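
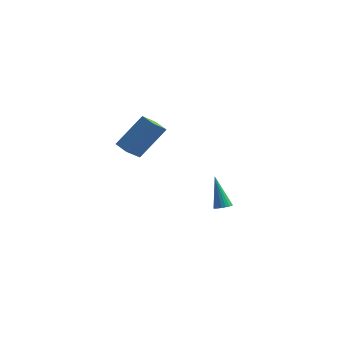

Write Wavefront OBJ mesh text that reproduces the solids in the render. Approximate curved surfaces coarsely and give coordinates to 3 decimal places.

v -0.636 3.629 -3.819
v -0.18 3.848 -3.701
v -1.384 4.211 -2.001
v -0.285 4.011 -3.797
v -0.45 4.108 -3.896
v -0.648 4.122 -3.982
v -0.844 4.051 -4.04
v -1.004 3.907 -4.059
v -1.1 3.714 -4.037
v -1.116 3.507 -3.977
v -1.049 3.321 -3.89
v -0.911 3.188 -3.791
v -0.725 3.131 -3.696
v -0.524 3.161 -3.622
v -0.342 3.271 -3.583
v -0.211 3.443 -3.584
v -0.153 3.647 -3.626
v -3.823 -0.948 2.055
v -4.107 -1.877 2.857
v -2.894 0.186 3.696
v -3.179 -0.743 4.498
v -3.041 -1.337 1.882
v -3.326 -2.266 2.684
v -2.113 -0.203 3.523
v -2.397 -1.132 4.325
f 2 1 4
f 2 4 3
f 4 1 5
f 4 5 3
f 5 1 6
f 5 6 3
f 6 1 7
f 6 7 3
f 7 1 8
f 7 8 3
f 8 1 9
f 8 9 3
f 9 1 10
f 9 10 3
f 10 1 11
f 10 11 3
f 11 1 12
f 11 12 3
f 12 1 13
f 12 13 3
f 13 1 14
f 13 14 3
f 14 1 15
f 14 15 3
f 15 1 16
f 15 16 3
f 16 1 17
f 16 17 3
f 17 1 2
f 17 2 3
f 19 21 18
f 22 19 18
f 18 21 20
f 20 22 18
f 19 25 21
f 23 19 22
f 23 25 19
f 21 25 20
f 24 22 20
f 20 25 24
f 24 23 22
f 25 23 24



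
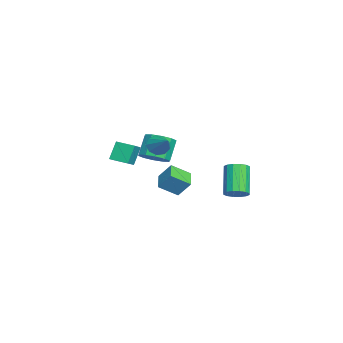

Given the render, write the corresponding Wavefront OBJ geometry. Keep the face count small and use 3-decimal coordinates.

v 0.338 -0.973 2.155
v 0.782 -1.02 1.59
v 1.462 -0.347 2.985
v 0.547 -0.588 1.583
v 0.214 -0.335 1.844
v -0.061 -0.381 2.25
v -0.149 -0.704 2.612
v -0.009 -1.152 2.76
v 0.294 -1.516 2.625
v 0.617 -1.626 2.27
v 0.81 -1.43 1.861
v -2.105 -1.405 0.098
v -1.435 -1.834 0.634
v -2.264 -1.524 1.919
v -2.935 -1.095 1.382
v -1.293 -1.26 0.587
v -2.122 -0.95 1.872
v -1.461 -0.741 0.353
v -2.29 -0.431 1.638
v -1.875 -0.476 0.022
v -2.704 -0.166 1.306
v -2.378 -0.566 -0.281
v -3.207 -0.256 1.004
v -2.776 -0.976 -0.439
v -3.605 -0.666 0.846
v -2.918 -1.55 -0.392
v -3.747 -1.24 0.893
v -2.75 -2.069 -0.158
v -3.579 -1.759 1.127
v -2.336 -2.334 0.174
v -3.165 -2.024 1.458
v -1.833 -2.244 0.476
v -2.662 -1.934 1.761
v 3.24 -0.718 1.036
v 3.479 -0.02 1.982
v 2.97 0.337 0.325
v 3.209 1.035 1.272
v 4.351 -0.655 0.708
v 4.59 0.043 1.655
v 4.081 0.4 -0.002
v 4.32 1.098 0.944
v -0.473 3.378 -1.888
v 0.082 3.576 -1.408
v -1.252 3.54 0.148
v -1.807 3.342 -0.332
v -0.072 3.916 -1.532
v -1.406 3.881 0.024
v -0.333 4.112 -1.751
v -1.667 4.077 -0.195
v -0.632 4.111 -2.007
v -1.966 4.076 -0.451
v -0.888 3.914 -2.231
v -2.222 3.879 -0.676
v -1.033 3.573 -2.364
v -2.367 3.537 -0.808
v -1.028 3.18 -2.368
v -2.362 3.144 -0.812
v -0.874 2.839 -2.244
v -2.208 2.804 -0.688
v -0.613 2.643 -2.025
v -1.947 2.608 -0.469
v -0.314 2.644 -1.769
v -1.648 2.609 -0.213
v -0.058 2.841 -1.544
v -1.392 2.806 0.011
v 0.087 3.183 -1.412
v -1.247 3.147 0.144
v -4.245 -3.865 -1.066
v -4.804 -3.509 0.121
v -3.836 -2.736 -1.213
v -4.395 -2.379 -0.025
v -3.365 -4.121 -0.575
v -3.924 -3.764 0.613
v -2.956 -2.991 -0.721
v -3.515 -2.635 0.466
f 2 1 4
f 2 4 3
f 4 1 5
f 4 5 3
f 5 1 6
f 5 6 3
f 6 1 7
f 6 7 3
f 7 1 8
f 7 8 3
f 8 1 9
f 8 9 3
f 9 1 10
f 9 10 3
f 10 1 11
f 10 11 3
f 11 1 2
f 11 2 3
f 13 12 16
f 13 16 14
f 14 16 17
f 14 17 15
f 16 12 18
f 16 18 17
f 17 18 19
f 17 19 15
f 18 12 20
f 18 20 19
f 19 20 21
f 19 21 15
f 20 12 22
f 20 22 21
f 21 22 23
f 21 23 15
f 22 12 24
f 22 24 23
f 23 24 25
f 23 25 15
f 24 12 26
f 24 26 25
f 25 26 27
f 25 27 15
f 26 12 28
f 26 28 27
f 27 28 29
f 27 29 15
f 28 12 30
f 28 30 29
f 29 30 31
f 29 31 15
f 30 12 32
f 30 32 31
f 31 32 33
f 31 33 15
f 32 12 13
f 32 13 33
f 33 13 14
f 33 14 15
f 35 37 34
f 38 35 34
f 34 37 36
f 36 38 34
f 35 41 37
f 39 35 38
f 39 41 35
f 37 41 36
f 40 38 36
f 36 41 40
f 40 39 38
f 41 39 40
f 43 42 46
f 43 46 44
f 44 46 47
f 44 47 45
f 46 42 48
f 46 48 47
f 47 48 49
f 47 49 45
f 48 42 50
f 48 50 49
f 49 50 51
f 49 51 45
f 50 42 52
f 50 52 51
f 51 52 53
f 51 53 45
f 52 42 54
f 52 54 53
f 53 54 55
f 53 55 45
f 54 42 56
f 54 56 55
f 55 56 57
f 55 57 45
f 56 42 58
f 56 58 57
f 57 58 59
f 57 59 45
f 58 42 60
f 58 60 59
f 59 60 61
f 59 61 45
f 60 42 62
f 60 62 61
f 61 62 63
f 61 63 45
f 62 42 64
f 62 64 63
f 63 64 65
f 63 65 45
f 64 42 66
f 64 66 65
f 65 66 67
f 65 67 45
f 66 42 43
f 66 43 67
f 67 43 44
f 67 44 45
f 69 71 68
f 72 69 68
f 68 71 70
f 70 72 68
f 69 75 71
f 73 69 72
f 73 75 69
f 71 75 70
f 74 72 70
f 70 75 74
f 74 73 72
f 75 73 74



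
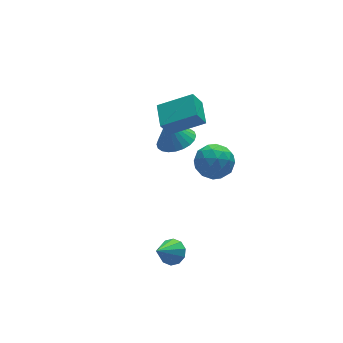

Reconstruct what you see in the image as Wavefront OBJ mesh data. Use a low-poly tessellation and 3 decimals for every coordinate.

v 1.068 1.381 1.002
v 0.539 1.362 1.955
v 1.517 2.71 1.278
v 0.988 2.692 2.231
v 2.692 0.648 1.889
v 2.163 0.63 2.842
v 3.141 1.978 2.165
v 2.612 1.959 3.118
v 1.89 2.349 -0.812
v 2.671 3.05 -0.824
v 1.55 2.751 0.592
v 2.359 3.276 -0.964
v 1.976 3.361 -1.081
v 1.579 3.291 -1.157
v 1.23 3.079 -1.18
v 0.981 2.755 -1.148
v 0.871 2.369 -1.064
v 0.915 1.981 -0.943
v 1.108 1.648 -0.801
v 1.42 1.422 -0.661
v 1.803 1.338 -0.544
v 2.2 1.407 -0.468
v 2.549 1.62 -0.445
v 2.798 1.943 -0.477
v 2.909 2.329 -0.56
v 2.864 2.718 -0.682
v 0.666 -2.559 3.429
v 1.473 -2.751 4.039
v 0.607 -4.169 3.001
v 1.414 -4.361 3.611
v 0.505 -4.108 4.025
v 0.541 -3.112 4.289
v 1.539 -3.808 2.751
v 1.575 -2.812 3.015
v 2.013 -3.522 3.62
v 1.374 -3.708 4.407
v 0.706 -3.212 2.633
v 0.067 -3.398 3.42
v 1.075 -2.513 3.771
v 1.005 -4.407 3.269
v 0.471 -4.258 3.511
v 0.946 -4.37 3.87
v 0.527 -2.726 3.918
v 1.002 -2.839 4.277
v 0.433 -3.636 4.268
v 1.078 -4.081 2.763
v 1.553 -4.194 3.122
v 1.134 -2.55 3.17
v 1.609 -2.662 3.529
v 1.647 -3.284 2.772
v 1.867 -3.08 3.884
v 1.832 -4.026 3.633
v 1.905 -3.701 3.127
v 1.926 -3.116 3.282
v 1.491 -3.189 4.347
v 1.456 -4.135 4.095
v 0.922 -3.986 4.338
v 0.943 -3.401 4.493
v 1.808 -3.642 4.101
v 0.624 -2.785 2.945
v 0.589 -3.731 2.693
v 1.137 -3.519 2.547
v 1.158 -2.934 2.702
v 0.248 -2.894 3.407
v 0.213 -3.84 3.156
v 0.154 -3.804 3.758
v 0.175 -3.219 3.913
v 0.272 -3.278 2.939
v -1.094 -3.308 -3.172
v -0.79 -2.819 -2.707
v -2.186 -3.812 -1.928
v -1.134 -2.612 -2.925
v -1.463 -2.671 -3.238
v -1.651 -2.973 -3.525
v -1.626 -3.403 -3.677
v -1.398 -3.798 -3.637
v -1.054 -4.005 -3.418
v -0.725 -3.946 -3.106
v -0.537 -3.644 -2.818
v -0.562 -3.214 -2.666
f 2 4 1
f 5 2 1
f 1 4 3
f 3 5 1
f 2 8 4
f 6 2 5
f 6 8 2
f 4 8 3
f 7 5 3
f 3 8 7
f 7 6 5
f 8 6 7
f 10 9 12
f 10 12 11
f 12 9 13
f 12 13 11
f 13 9 14
f 13 14 11
f 14 9 15
f 14 15 11
f 15 9 16
f 15 16 11
f 16 9 17
f 16 17 11
f 17 9 18
f 17 18 11
f 18 9 19
f 18 19 11
f 19 9 20
f 19 20 11
f 20 9 21
f 20 21 11
f 21 9 22
f 21 22 11
f 22 9 23
f 22 23 11
f 23 9 24
f 23 24 11
f 24 9 25
f 24 25 11
f 25 9 26
f 25 26 11
f 26 9 10
f 26 10 11
f 27 64 43
f 64 38 67
f 43 67 32
f 64 67 43
f 27 43 39
f 43 32 44
f 39 44 28
f 43 44 39
f 27 39 48
f 39 28 49
f 48 49 34
f 39 49 48
f 27 48 60
f 48 34 63
f 60 63 37
f 48 63 60
f 27 60 64
f 60 37 68
f 64 68 38
f 60 68 64
f 28 44 55
f 44 32 58
f 55 58 36
f 44 58 55
f 32 67 45
f 67 38 66
f 45 66 31
f 67 66 45
f 38 68 65
f 68 37 61
f 65 61 29
f 68 61 65
f 37 63 62
f 63 34 50
f 62 50 33
f 63 50 62
f 34 49 54
f 49 28 51
f 54 51 35
f 49 51 54
f 30 56 42
f 56 36 57
f 42 57 31
f 56 57 42
f 30 42 40
f 42 31 41
f 40 41 29
f 42 41 40
f 30 40 47
f 40 29 46
f 47 46 33
f 40 46 47
f 30 47 52
f 47 33 53
f 52 53 35
f 47 53 52
f 30 52 56
f 52 35 59
f 56 59 36
f 52 59 56
f 31 57 45
f 57 36 58
f 45 58 32
f 57 58 45
f 29 41 65
f 41 31 66
f 65 66 38
f 41 66 65
f 33 46 62
f 46 29 61
f 62 61 37
f 46 61 62
f 35 53 54
f 53 33 50
f 54 50 34
f 53 50 54
f 36 59 55
f 59 35 51
f 55 51 28
f 59 51 55
f 70 69 72
f 70 72 71
f 72 69 73
f 72 73 71
f 73 69 74
f 73 74 71
f 74 69 75
f 74 75 71
f 75 69 76
f 75 76 71
f 76 69 77
f 76 77 71
f 77 69 78
f 77 78 71
f 78 69 79
f 78 79 71
f 79 69 80
f 79 80 71
f 80 69 70
f 80 70 71



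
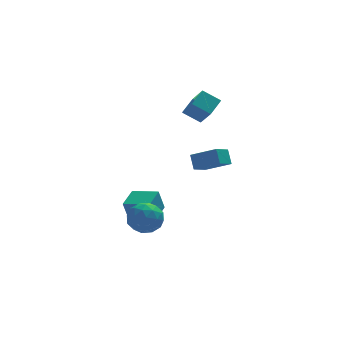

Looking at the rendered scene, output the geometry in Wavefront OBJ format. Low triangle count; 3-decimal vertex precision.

v -3.324 -1.3 -2.631
v -2.819 -2.138 -2.344
v -4.261 -1.402 -1.276
v -3.756 -2.24 -0.989
v -3.287 -1.334 -0.981
v -2.708 -1.271 -1.818
v -4.372 -2.269 -1.802
v -3.793 -2.206 -2.639
v -3.466 -2.737 -1.832
v -2.796 -2.159 -1.324
v -4.284 -1.381 -2.296
v -3.614 -0.803 -1.788
v -2.989 -1.71 -2.606
v -4.091 -1.83 -1.014
v -3.816 -1.297 -1.009
v -3.518 -1.79 -0.84
v -2.924 -1.2 -2.297
v -2.627 -1.693 -2.129
v -2.903 -1.22 -1.328
v -4.453 -1.847 -1.491
v -4.156 -2.34 -1.323
v -3.562 -1.75 -2.78
v -3.264 -2.243 -2.611
v -4.177 -2.32 -2.292
v -3.072 -2.555 -2.136
v -3.623 -2.615 -1.34
v -3.985 -2.632 -1.818
v -3.645 -2.595 -2.31
v -2.679 -2.215 -1.838
v -3.23 -2.275 -1.042
v -2.954 -1.742 -1.037
v -2.614 -1.705 -1.529
v -3.059 -2.567 -1.537
v -3.85 -1.265 -2.578
v -4.401 -1.325 -1.782
v -4.466 -1.835 -2.091
v -4.126 -1.798 -2.583
v -3.457 -0.925 -2.28
v -4.008 -0.985 -1.484
v -3.435 -0.945 -1.31
v -3.095 -0.908 -1.802
v -4.021 -0.973 -2.083
v -0.117 -3.578 2.625
v -0.195 -3.038 3.378
v -1.264 -2.779 1.933
v -1.342 -2.239 2.686
v 0.602 -2.901 2.214
v 0.524 -2.361 2.967
v -0.545 -2.102 1.522
v -0.623 -1.562 2.275
v -2.655 0.462 -3.242
v -2.992 0.309 -1.976
v -3.915 1.258 -3.482
v -4.253 1.105 -2.215
v -1.987 1.615 -2.925
v -2.325 1.462 -1.658
v -3.248 2.411 -3.164
v -3.585 2.258 -1.898
v 0.332 3.811 2.156
v 0.682 2.858 3.163
v -0.601 4.158 2.809
v -0.251 3.204 3.816
v 1.051 4.676 2.724
v 1.401 3.722 3.731
v 0.118 5.022 3.377
v 0.468 4.069 4.384
f 1 38 17
f 38 12 41
f 17 41 6
f 38 41 17
f 1 17 13
f 17 6 18
f 13 18 2
f 17 18 13
f 1 13 22
f 13 2 23
f 22 23 8
f 13 23 22
f 1 22 34
f 22 8 37
f 34 37 11
f 22 37 34
f 1 34 38
f 34 11 42
f 38 42 12
f 34 42 38
f 2 18 29
f 18 6 32
f 29 32 10
f 18 32 29
f 6 41 19
f 41 12 40
f 19 40 5
f 41 40 19
f 12 42 39
f 42 11 35
f 39 35 3
f 42 35 39
f 11 37 36
f 37 8 24
f 36 24 7
f 37 24 36
f 8 23 28
f 23 2 25
f 28 25 9
f 23 25 28
f 4 30 16
f 30 10 31
f 16 31 5
f 30 31 16
f 4 16 14
f 16 5 15
f 14 15 3
f 16 15 14
f 4 14 21
f 14 3 20
f 21 20 7
f 14 20 21
f 4 21 26
f 21 7 27
f 26 27 9
f 21 27 26
f 4 26 30
f 26 9 33
f 30 33 10
f 26 33 30
f 5 31 19
f 31 10 32
f 19 32 6
f 31 32 19
f 3 15 39
f 15 5 40
f 39 40 12
f 15 40 39
f 7 20 36
f 20 3 35
f 36 35 11
f 20 35 36
f 9 27 28
f 27 7 24
f 28 24 8
f 27 24 28
f 10 33 29
f 33 9 25
f 29 25 2
f 33 25 29
f 44 46 43
f 47 44 43
f 43 46 45
f 45 47 43
f 44 50 46
f 48 44 47
f 48 50 44
f 46 50 45
f 49 47 45
f 45 50 49
f 49 48 47
f 50 48 49
f 52 54 51
f 55 52 51
f 51 54 53
f 53 55 51
f 52 58 54
f 56 52 55
f 56 58 52
f 54 58 53
f 57 55 53
f 53 58 57
f 57 56 55
f 58 56 57
f 60 62 59
f 63 60 59
f 59 62 61
f 61 63 59
f 60 66 62
f 64 60 63
f 64 66 60
f 62 66 61
f 65 63 61
f 61 66 65
f 65 64 63
f 66 64 65



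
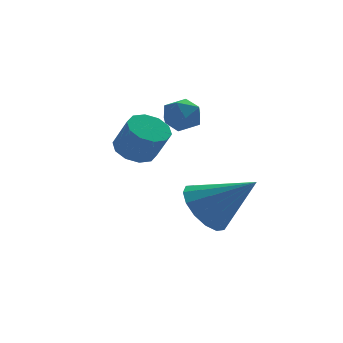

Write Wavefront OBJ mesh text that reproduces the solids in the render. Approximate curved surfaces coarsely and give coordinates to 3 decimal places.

v 1.748 1.569 -4.122
v 2.212 1.041 -4.968
v 3.152 0.651 -2.778
v 2.496 1.533 -4.928
v 2.579 2.035 -4.672
v 2.439 2.412 -4.269
v 2.114 2.563 -3.826
v 1.691 2.448 -3.463
v 1.283 2.097 -3.277
v 1 1.604 -3.317
v 0.917 1.102 -3.572
v 1.057 0.726 -3.976
v 1.382 0.574 -4.418
v 1.805 0.69 -4.781
v -0.69 1.397 -1.04
v 0.024 1.608 -1.13
v 0.324 1.055 -0.05
v -0.39 0.843 0.04
v -0.196 1.943 -0.897
v 0.103 1.39 0.183
v -0.605 2.069 -0.719
v -0.306 1.516 0.361
v -1.046 1.938 -0.663
v -0.747 1.385 0.417
v -1.352 1.601 -0.752
v -1.052 1.047 0.328
v -1.404 1.185 -0.95
v -1.104 0.632 0.13
v -1.183 0.85 -1.183
v -0.884 0.297 -0.103
v -0.774 0.724 -1.361
v -0.475 0.171 -0.281
v -0.333 0.855 -1.417
v -0.034 0.302 -0.337
v -0.028 1.193 -1.328
v 0.272 0.639 -0.248
v 1.601 3.647 -0.53
v 2.154 3.136 -0.459
v 0.766 2.764 -0.381
v 1.319 2.253 -0.31
v 1.211 2.771 0.231
v 1.727 3.317 0.139
v 1.193 2.583 -0.979
v 1.709 3.129 -1.071
v 1.902 2.478 -0.737
v 1.913 2.594 0.011
v 1.007 3.306 -0.851
v 1.018 3.422 -0.103
f 2 1 4
f 2 4 3
f 4 1 5
f 4 5 3
f 5 1 6
f 5 6 3
f 6 1 7
f 6 7 3
f 7 1 8
f 7 8 3
f 8 1 9
f 8 9 3
f 9 1 10
f 9 10 3
f 10 1 11
f 10 11 3
f 11 1 12
f 11 12 3
f 12 1 13
f 12 13 3
f 13 1 14
f 13 14 3
f 14 1 2
f 14 2 3
f 16 15 19
f 16 19 17
f 17 19 20
f 17 20 18
f 19 15 21
f 19 21 20
f 20 21 22
f 20 22 18
f 21 15 23
f 21 23 22
f 22 23 24
f 22 24 18
f 23 15 25
f 23 25 24
f 24 25 26
f 24 26 18
f 25 15 27
f 25 27 26
f 26 27 28
f 26 28 18
f 27 15 29
f 27 29 28
f 28 29 30
f 28 30 18
f 29 15 31
f 29 31 30
f 30 31 32
f 30 32 18
f 31 15 33
f 31 33 32
f 32 33 34
f 32 34 18
f 33 15 35
f 33 35 34
f 34 35 36
f 34 36 18
f 35 15 16
f 35 16 36
f 36 16 17
f 36 17 18
f 37 48 42
f 37 42 38
f 37 38 44
f 37 44 47
f 37 47 48
f 38 42 46
f 42 48 41
f 48 47 39
f 47 44 43
f 44 38 45
f 40 46 41
f 40 41 39
f 40 39 43
f 40 43 45
f 40 45 46
f 41 46 42
f 39 41 48
f 43 39 47
f 45 43 44
f 46 45 38



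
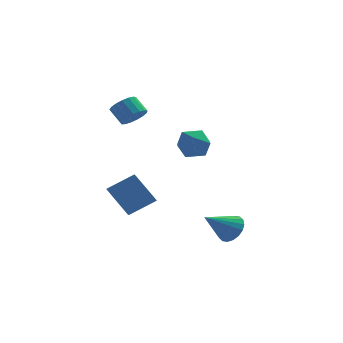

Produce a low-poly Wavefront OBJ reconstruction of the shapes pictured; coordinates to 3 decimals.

v 1.834 1.549 2.859
v 2.255 0.895 2.232
v 0.605 1.745 1.828
v 1.026 1.091 1.201
v 0.651 0.778 2.072
v 1.41 0.656 2.71
v 1.45 1.984 1.35
v 2.209 1.862 1.988
v 2.017 1.163 1.3
v 1.524 0.418 1.746
v 1.336 2.222 2.314
v 0.843 1.477 2.76
v 3.321 -0.346 -3.099
v 3.741 -0.03 -2.393
v 2.019 -1.114 -1.981
v 3.493 0.259 -2.483
v 3.21 0.428 -2.696
v 2.95 0.444 -2.988
v 2.763 0.304 -3.302
v 2.687 0.034 -3.576
v 2.736 -0.31 -3.755
v 2.901 -0.662 -3.805
v 3.149 -0.951 -3.714
v 3.431 -1.12 -3.502
v 3.692 -1.136 -3.21
v 3.879 -0.996 -2.896
v 3.955 -0.726 -2.622
v 3.906 -0.382 -2.442
v -1.601 2.884 3.22
v -1.284 2.443 3.794
v -1.883 2.975 4.534
v -2.199 3.416 3.96
v -1.051 2.74 3.769
v -1.65 3.272 4.508
v -0.944 3.07 3.618
v -1.543 3.602 4.358
v -0.987 3.357 3.376
v -1.586 3.889 4.116
v -1.171 3.536 3.099
v -1.77 4.068 3.838
v -1.454 3.565 2.849
v -2.052 4.098 3.588
v -1.77 3.439 2.684
v -2.368 3.971 3.424
v -2.047 3.185 2.642
v -2.645 3.717 3.382
v -2.222 2.863 2.733
v -2.821 3.395 3.472
v -2.255 2.545 2.935
v -2.853 3.077 3.674
v -2.138 2.305 3.203
v -2.736 2.837 3.942
v -1.898 2.197 3.474
v -2.496 2.729 4.214
v -1.589 2.247 3.688
v -2.188 2.779 4.427
v -1.708 -1.189 -1.792
v -2.783 -0.495 -0.388
v -1.709 -0.239 -2.263
v -2.784 0.455 -0.858
v -0.356 -0.775 -0.962
v -1.431 -0.081 0.443
v -0.357 0.175 -1.432
v -1.432 0.869 -0.028
f 1 12 6
f 1 6 2
f 1 2 8
f 1 8 11
f 1 11 12
f 2 6 10
f 6 12 5
f 12 11 3
f 11 8 7
f 8 2 9
f 4 10 5
f 4 5 3
f 4 3 7
f 4 7 9
f 4 9 10
f 5 10 6
f 3 5 12
f 7 3 11
f 9 7 8
f 10 9 2
f 14 13 16
f 14 16 15
f 16 13 17
f 16 17 15
f 17 13 18
f 17 18 15
f 18 13 19
f 18 19 15
f 19 13 20
f 19 20 15
f 20 13 21
f 20 21 15
f 21 13 22
f 21 22 15
f 22 13 23
f 22 23 15
f 23 13 24
f 23 24 15
f 24 13 25
f 24 25 15
f 25 13 26
f 25 26 15
f 26 13 27
f 26 27 15
f 27 13 28
f 27 28 15
f 28 13 14
f 28 14 15
f 30 29 33
f 30 33 31
f 31 33 34
f 31 34 32
f 33 29 35
f 33 35 34
f 34 35 36
f 34 36 32
f 35 29 37
f 35 37 36
f 36 37 38
f 36 38 32
f 37 29 39
f 37 39 38
f 38 39 40
f 38 40 32
f 39 29 41
f 39 41 40
f 40 41 42
f 40 42 32
f 41 29 43
f 41 43 42
f 42 43 44
f 42 44 32
f 43 29 45
f 43 45 44
f 44 45 46
f 44 46 32
f 45 29 47
f 45 47 46
f 46 47 48
f 46 48 32
f 47 29 49
f 47 49 48
f 48 49 50
f 48 50 32
f 49 29 51
f 49 51 50
f 50 51 52
f 50 52 32
f 51 29 53
f 51 53 52
f 52 53 54
f 52 54 32
f 53 29 55
f 53 55 54
f 54 55 56
f 54 56 32
f 55 29 30
f 55 30 56
f 56 30 31
f 56 31 32
f 58 60 57
f 61 58 57
f 57 60 59
f 59 61 57
f 58 64 60
f 62 58 61
f 62 64 58
f 60 64 59
f 63 61 59
f 59 64 63
f 63 62 61
f 64 62 63



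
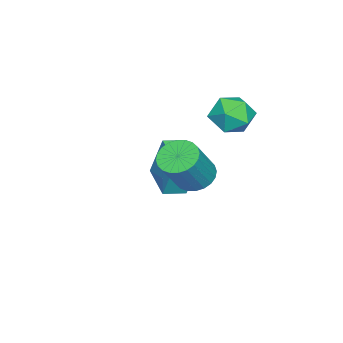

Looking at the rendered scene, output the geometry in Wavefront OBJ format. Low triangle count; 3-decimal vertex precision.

v -0.809 0.29 -0.841
v 0.077 -0.187 -0.503
v -1.637 -0.253 0.563
v -0.751 -0.73 0.901
v -0.807 0.33 0.877
v -0.295 0.666 0.009
v -1.265 -1.106 0.051
v -0.753 -0.77 -0.817
v -0.204 -1.05 0.048
v 0.079 -0.163 0.559
v -1.639 -0.277 -0.499
v -1.356 0.61 0.012
v -1.63 -3.157 -4.539
v -1.613 -2.568 -2.544
v -0.379 -2.015 -4.887
v -0.362 -1.425 -2.893
v -0.898 -3.895 -4.327
v -0.881 -3.305 -2.333
v 0.353 -2.752 -4.676
v 0.37 -2.163 -2.681
v 3.157 -0.105 -1.12
v 3.876 -0.099 -1.608
v 4.963 -0.349 -0.009
v 4.243 -0.355 0.48
v 3.844 0.23 -1.534
v 4.931 -0.019 0.065
v 3.707 0.509 -1.398
v 4.794 0.259 0.202
v 3.485 0.694 -1.218
v 4.572 0.444 0.381
v 3.214 0.758 -1.024
v 4.301 0.508 0.575
v 2.934 0.69 -0.845
v 4.021 0.44 0.755
v 2.688 0.501 -0.707
v 3.775 0.251 0.893
v 2.513 0.22 -0.632
v 3.6 -0.03 0.967
v 2.437 -0.111 -0.631
v 3.524 -0.361 0.968
v 2.469 -0.441 -0.705
v 3.556 -0.69 0.894
v 2.606 -0.719 -0.842
v 3.693 -0.969 0.758
v 2.828 -0.904 -1.021
v 3.915 -1.154 0.578
v 3.099 -0.968 -1.215
v 4.186 -1.218 0.384
v 3.379 -0.9 -1.395
v 4.466 -1.15 0.205
v 3.625 -0.711 -1.533
v 4.712 -0.961 0.067
v 3.8 -0.43 -1.607
v 4.887 -0.68 -0.008
f 1 12 6
f 1 6 2
f 1 2 8
f 1 8 11
f 1 11 12
f 2 6 10
f 6 12 5
f 12 11 3
f 11 8 7
f 8 2 9
f 4 10 5
f 4 5 3
f 4 3 7
f 4 7 9
f 4 9 10
f 5 10 6
f 3 5 12
f 7 3 11
f 9 7 8
f 10 9 2
f 14 16 13
f 17 14 13
f 13 16 15
f 15 17 13
f 14 20 16
f 18 14 17
f 18 20 14
f 16 20 15
f 19 17 15
f 15 20 19
f 19 18 17
f 20 18 19
f 22 21 25
f 22 25 23
f 23 25 26
f 23 26 24
f 25 21 27
f 25 27 26
f 26 27 28
f 26 28 24
f 27 21 29
f 27 29 28
f 28 29 30
f 28 30 24
f 29 21 31
f 29 31 30
f 30 31 32
f 30 32 24
f 31 21 33
f 31 33 32
f 32 33 34
f 32 34 24
f 33 21 35
f 33 35 34
f 34 35 36
f 34 36 24
f 35 21 37
f 35 37 36
f 36 37 38
f 36 38 24
f 37 21 39
f 37 39 38
f 38 39 40
f 38 40 24
f 39 21 41
f 39 41 40
f 40 41 42
f 40 42 24
f 41 21 43
f 41 43 42
f 42 43 44
f 42 44 24
f 43 21 45
f 43 45 44
f 44 45 46
f 44 46 24
f 45 21 47
f 45 47 46
f 46 47 48
f 46 48 24
f 47 21 49
f 47 49 48
f 48 49 50
f 48 50 24
f 49 21 51
f 49 51 50
f 50 51 52
f 50 52 24
f 51 21 53
f 51 53 52
f 52 53 54
f 52 54 24
f 53 21 22
f 53 22 54
f 54 22 23
f 54 23 24



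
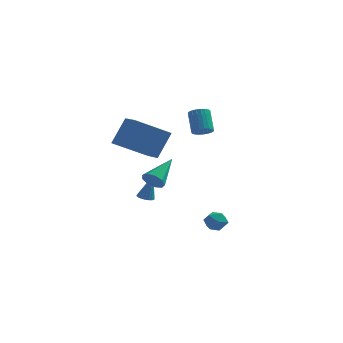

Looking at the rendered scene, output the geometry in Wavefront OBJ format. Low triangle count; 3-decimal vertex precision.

v -1.814 3.682 -3.186
v -1.395 3.422 -3.267
v -1.406 3.838 -1.574
v -1.331 3.632 -3.304
v -1.363 3.852 -3.317
v -1.484 4.038 -3.304
v -1.671 4.154 -3.268
v -1.886 4.176 -3.216
v -2.087 4.1 -3.157
v -2.234 3.941 -3.105
v -2.298 3.731 -3.068
v -2.266 3.511 -3.055
v -2.144 3.325 -3.068
v -1.958 3.21 -3.104
v -1.743 3.188 -3.156
v -1.542 3.264 -3.214
v 1.731 0.797 2.878
v 2.295 0.857 3
v 1.972 1.664 4.085
v 1.409 1.603 3.962
v 2.256 1.042 2.851
v 1.933 1.849 3.936
v 2.126 1.185 2.706
v 1.804 1.992 3.791
v 1.928 1.261 2.591
v 1.606 2.068 3.676
v 1.696 1.256 2.525
v 1.374 2.063 3.61
v 1.47 1.172 2.521
v 1.148 1.979 3.606
v 1.289 1.023 2.578
v 0.967 1.83 3.663
v 1.185 0.835 2.687
v 0.862 1.642 3.772
v 1.175 0.64 2.829
v 0.852 1.447 3.913
v 1.261 0.472 2.979
v 0.939 1.279 4.064
v 1.429 0.361 3.112
v 1.106 1.168 4.197
v 1.649 0.324 3.204
v 1.326 1.131 4.289
v 1.883 0.37 3.24
v 1.56 1.177 4.325
v 2.091 0.489 3.213
v 1.768 1.296 4.298
v 2.237 0.661 3.128
v 1.914 1.468 4.213
v 2.304 0.571 -2.705
v 2.926 0.677 -3.019
v 2.154 -0.377 -3.321
v 2.776 -0.271 -3.635
v 2.751 -0.448 -2.953
v 2.844 0.138 -2.573
v 2.236 0.162 -3.767
v 2.329 0.748 -3.387
v 2.884 0.424 -3.676
v 3.202 0.047 -3.172
v 1.878 0.253 -3.168
v 2.196 -0.124 -2.664
v -0.065 -3.293 0.859
v 0.541 -3.439 0.672
v 0.605 -1.747 1.821
v 0.35 -3.171 0.374
v -0.035 -2.96 0.302
v -0.434 -2.905 0.492
v -0.66 -3.032 0.853
v -0.607 -3.281 1.217
v -0.3 -3.536 1.414
v 0.116 -3.677 1.351
v 0.449 -3.639 1.058
v 0.085 -2.901 2.279
v -1.6 -3.695 3.332
v -0.598 -1.833 1.991
v -2.283 -2.627 3.045
v 0.643 -2.153 3.735
v -1.042 -2.947 4.789
v -0.04 -1.085 3.448
v -1.725 -1.879 4.501
f 2 1 4
f 2 4 3
f 4 1 5
f 4 5 3
f 5 1 6
f 5 6 3
f 6 1 7
f 6 7 3
f 7 1 8
f 7 8 3
f 8 1 9
f 8 9 3
f 9 1 10
f 9 10 3
f 10 1 11
f 10 11 3
f 11 1 12
f 11 12 3
f 12 1 13
f 12 13 3
f 13 1 14
f 13 14 3
f 14 1 15
f 14 15 3
f 15 1 16
f 15 16 3
f 16 1 2
f 16 2 3
f 18 17 21
f 18 21 19
f 19 21 22
f 19 22 20
f 21 17 23
f 21 23 22
f 22 23 24
f 22 24 20
f 23 17 25
f 23 25 24
f 24 25 26
f 24 26 20
f 25 17 27
f 25 27 26
f 26 27 28
f 26 28 20
f 27 17 29
f 27 29 28
f 28 29 30
f 28 30 20
f 29 17 31
f 29 31 30
f 30 31 32
f 30 32 20
f 31 17 33
f 31 33 32
f 32 33 34
f 32 34 20
f 33 17 35
f 33 35 34
f 34 35 36
f 34 36 20
f 35 17 37
f 35 37 36
f 36 37 38
f 36 38 20
f 37 17 39
f 37 39 38
f 38 39 40
f 38 40 20
f 39 17 41
f 39 41 40
f 40 41 42
f 40 42 20
f 41 17 43
f 41 43 42
f 42 43 44
f 42 44 20
f 43 17 45
f 43 45 44
f 44 45 46
f 44 46 20
f 45 17 47
f 45 47 46
f 46 47 48
f 46 48 20
f 47 17 18
f 47 18 48
f 48 18 19
f 48 19 20
f 49 60 54
f 49 54 50
f 49 50 56
f 49 56 59
f 49 59 60
f 50 54 58
f 54 60 53
f 60 59 51
f 59 56 55
f 56 50 57
f 52 58 53
f 52 53 51
f 52 51 55
f 52 55 57
f 52 57 58
f 53 58 54
f 51 53 60
f 55 51 59
f 57 55 56
f 58 57 50
f 62 61 64
f 62 64 63
f 64 61 65
f 64 65 63
f 65 61 66
f 65 66 63
f 66 61 67
f 66 67 63
f 67 61 68
f 67 68 63
f 68 61 69
f 68 69 63
f 69 61 70
f 69 70 63
f 70 61 71
f 70 71 63
f 71 61 62
f 71 62 63
f 73 75 72
f 76 73 72
f 72 75 74
f 74 76 72
f 73 79 75
f 77 73 76
f 77 79 73
f 75 79 74
f 78 76 74
f 74 79 78
f 78 77 76
f 79 77 78



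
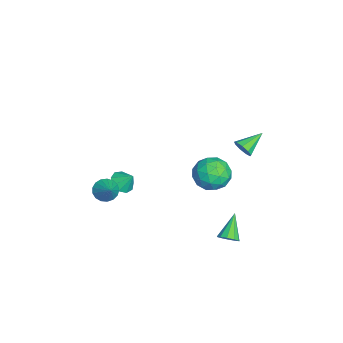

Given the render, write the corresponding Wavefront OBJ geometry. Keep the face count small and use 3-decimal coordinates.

v -3.468 -2.707 -4.02
v -2.762 -2.873 -4.166
v -3.172 -2.113 -3.26
v -2.902 -2.465 -4.43
v -3.307 -2.17 -4.503
v -3.787 -2.127 -4.35
v -4.119 -2.355 -4.042
v -4.145 -2.748 -3.725
v -3.856 -3.122 -3.545
v -3.384 -3.302 -3.588
v -2.953 -3.204 -3.833
v 1.161 2.871 -4.464
v 1.557 2.803 -4.018
v 0.019 3.209 -3.396
v 1.564 3.158 -4.124
v 1.417 3.404 -4.36
v 1.172 3.446 -4.635
v 0.923 3.268 -4.845
v 0.765 2.939 -4.909
v 0.759 2.583 -4.803
v 0.906 2.338 -4.568
v 1.151 2.296 -4.292
v 1.4 2.473 -4.082
v 1.206 3.49 2.795
v 1.537 3.465 3.283
v 0.414 4.47 3.385
v 1.687 3.739 3.029
v 1.612 3.898 2.665
v 1.347 3.865 2.362
v 1.016 3.658 2.262
v 0.773 3.372 2.412
v 0.733 3.141 2.741
v 0.914 3.074 3.095
v 1.231 3.202 3.309
v -0.959 -3.436 -2.483
v -0.525 -3.334 -3.035
v 0.039 -3.104 -1.637
v -0.668 -3.029 -2.987
v -0.878 -2.818 -2.822
v -1.106 -2.749 -2.58
v -1.3 -2.837 -2.316
v -1.417 -3.062 -2.09
v -1.428 -3.373 -1.954
v -1.332 -3.699 -1.939
v -1.151 -3.964 -2.048
v -0.926 -4.109 -2.258
v -0.708 -4.1 -2.518
v -0.548 -3.938 -2.771
v -0.482 -3.662 -2.958
v -1.9 2.591 -1.387
v -1.036 3.009 -0.863
v -1.104 1.011 -1.437
v -0.24 1.429 -0.913
v -1.193 1.312 -0.389
v -1.684 2.288 -0.358
v -0.456 1.732 -1.942
v -0.947 2.708 -1.911
v -0.143 2.478 -1.206
v -0.599 2.219 -0.247
v -1.541 1.801 -2.053
v -1.997 1.542 -1.094
v -1.537 2.939 -1.121
v -0.603 1.081 -1.179
v -1.162 1.012 -0.871
v -0.654 1.258 -0.563
v -1.919 2.515 -0.824
v -1.411 2.761 -0.516
v -1.503 1.763 -0.237
v -0.729 1.259 -1.784
v -0.221 1.505 -1.476
v -1.486 2.762 -1.737
v -0.978 3.008 -1.429
v -0.637 2.257 -2.063
v -0.505 2.873 -1.015
v -0.038 1.944 -1.044
v -0.164 2.122 -1.649
v -0.453 2.696 -1.631
v -0.773 2.72 -0.451
v -0.305 1.791 -0.48
v -0.865 1.722 -0.172
v -1.154 2.296 -0.154
v -0.248 2.408 -0.652
v -1.835 2.229 -1.82
v -1.367 1.3 -1.849
v -0.986 1.724 -2.146
v -1.275 2.298 -2.128
v -2.102 2.076 -1.256
v -1.635 1.147 -1.285
v -1.687 1.324 -0.669
v -1.976 1.898 -0.651
v -1.892 1.612 -1.648
f 2 1 4
f 2 4 3
f 4 1 5
f 4 5 3
f 5 1 6
f 5 6 3
f 6 1 7
f 6 7 3
f 7 1 8
f 7 8 3
f 8 1 9
f 8 9 3
f 9 1 10
f 9 10 3
f 10 1 11
f 10 11 3
f 11 1 2
f 11 2 3
f 13 12 15
f 13 15 14
f 15 12 16
f 15 16 14
f 16 12 17
f 16 17 14
f 17 12 18
f 17 18 14
f 18 12 19
f 18 19 14
f 19 12 20
f 19 20 14
f 20 12 21
f 20 21 14
f 21 12 22
f 21 22 14
f 22 12 23
f 22 23 14
f 23 12 13
f 23 13 14
f 25 24 27
f 25 27 26
f 27 24 28
f 27 28 26
f 28 24 29
f 28 29 26
f 29 24 30
f 29 30 26
f 30 24 31
f 30 31 26
f 31 24 32
f 31 32 26
f 32 24 33
f 32 33 26
f 33 24 34
f 33 34 26
f 34 24 25
f 34 25 26
f 36 35 38
f 36 38 37
f 38 35 39
f 38 39 37
f 39 35 40
f 39 40 37
f 40 35 41
f 40 41 37
f 41 35 42
f 41 42 37
f 42 35 43
f 42 43 37
f 43 35 44
f 43 44 37
f 44 35 45
f 44 45 37
f 45 35 46
f 45 46 37
f 46 35 47
f 46 47 37
f 47 35 48
f 47 48 37
f 48 35 49
f 48 49 37
f 49 35 36
f 49 36 37
f 50 87 66
f 87 61 90
f 66 90 55
f 87 90 66
f 50 66 62
f 66 55 67
f 62 67 51
f 66 67 62
f 50 62 71
f 62 51 72
f 71 72 57
f 62 72 71
f 50 71 83
f 71 57 86
f 83 86 60
f 71 86 83
f 50 83 87
f 83 60 91
f 87 91 61
f 83 91 87
f 51 67 78
f 67 55 81
f 78 81 59
f 67 81 78
f 55 90 68
f 90 61 89
f 68 89 54
f 90 89 68
f 61 91 88
f 91 60 84
f 88 84 52
f 91 84 88
f 60 86 85
f 86 57 73
f 85 73 56
f 86 73 85
f 57 72 77
f 72 51 74
f 77 74 58
f 72 74 77
f 53 79 65
f 79 59 80
f 65 80 54
f 79 80 65
f 53 65 63
f 65 54 64
f 63 64 52
f 65 64 63
f 53 63 70
f 63 52 69
f 70 69 56
f 63 69 70
f 53 70 75
f 70 56 76
f 75 76 58
f 70 76 75
f 53 75 79
f 75 58 82
f 79 82 59
f 75 82 79
f 54 80 68
f 80 59 81
f 68 81 55
f 80 81 68
f 52 64 88
f 64 54 89
f 88 89 61
f 64 89 88
f 56 69 85
f 69 52 84
f 85 84 60
f 69 84 85
f 58 76 77
f 76 56 73
f 77 73 57
f 76 73 77
f 59 82 78
f 82 58 74
f 78 74 51
f 82 74 78



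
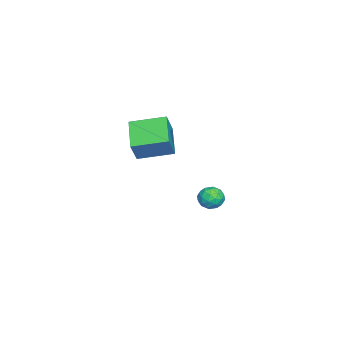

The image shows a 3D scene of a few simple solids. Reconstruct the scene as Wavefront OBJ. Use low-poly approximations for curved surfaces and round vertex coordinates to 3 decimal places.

v 1.378 -4.392 2.657
v -0.139 -4.891 3.509
v 1.021 -2.631 3.052
v -0.496 -3.13 3.904
v 2.056 -4.51 3.796
v 0.539 -5.009 4.648
v 1.699 -2.749 4.191
v 0.182 -3.248 5.043
v -3.576 -1.211 -2.412
v -3.106 -1.618 -2.825
v -4.014 -2.222 -1.915
v -3.544 -2.629 -2.328
v -3.28 -2.197 -1.779
v -3.009 -1.573 -2.086
v -4.111 -2.267 -2.654
v -3.84 -1.643 -2.961
v -3.437 -2.271 -2.975
v -2.923 -2.228 -2.434
v -4.197 -1.612 -2.306
v -3.683 -1.569 -1.765
v -3.303 -1.326 -2.662
v -3.817 -2.514 -2.078
v -3.662 -2.26 -1.755
v -3.386 -2.499 -1.998
v -3.246 -1.299 -2.228
v -2.97 -1.539 -2.471
v -3.072 -1.879 -1.856
v -4.15 -2.301 -2.269
v -3.874 -2.541 -2.512
v -3.734 -1.341 -2.742
v -3.458 -1.58 -2.985
v -4.048 -1.961 -2.884
v -3.221 -1.949 -2.993
v -3.478 -2.543 -2.701
v -3.811 -2.33 -2.892
v -3.652 -1.964 -3.073
v -2.919 -1.924 -2.675
v -3.176 -2.517 -2.383
v -3.021 -2.264 -2.061
v -2.862 -1.897 -2.241
v -3.113 -2.307 -2.763
v -3.944 -1.323 -2.357
v -4.201 -1.916 -2.065
v -4.258 -1.943 -2.499
v -4.099 -1.576 -2.679
v -3.642 -1.297 -2.039
v -3.899 -1.891 -1.747
v -3.468 -1.876 -1.667
v -3.309 -1.51 -1.848
v -4.007 -1.533 -1.977
f 2 4 1
f 5 2 1
f 1 4 3
f 3 5 1
f 2 8 4
f 6 2 5
f 6 8 2
f 4 8 3
f 7 5 3
f 3 8 7
f 7 6 5
f 8 6 7
f 9 46 25
f 46 20 49
f 25 49 14
f 46 49 25
f 9 25 21
f 25 14 26
f 21 26 10
f 25 26 21
f 9 21 30
f 21 10 31
f 30 31 16
f 21 31 30
f 9 30 42
f 30 16 45
f 42 45 19
f 30 45 42
f 9 42 46
f 42 19 50
f 46 50 20
f 42 50 46
f 10 26 37
f 26 14 40
f 37 40 18
f 26 40 37
f 14 49 27
f 49 20 48
f 27 48 13
f 49 48 27
f 20 50 47
f 50 19 43
f 47 43 11
f 50 43 47
f 19 45 44
f 45 16 32
f 44 32 15
f 45 32 44
f 16 31 36
f 31 10 33
f 36 33 17
f 31 33 36
f 12 38 24
f 38 18 39
f 24 39 13
f 38 39 24
f 12 24 22
f 24 13 23
f 22 23 11
f 24 23 22
f 12 22 29
f 22 11 28
f 29 28 15
f 22 28 29
f 12 29 34
f 29 15 35
f 34 35 17
f 29 35 34
f 12 34 38
f 34 17 41
f 38 41 18
f 34 41 38
f 13 39 27
f 39 18 40
f 27 40 14
f 39 40 27
f 11 23 47
f 23 13 48
f 47 48 20
f 23 48 47
f 15 28 44
f 28 11 43
f 44 43 19
f 28 43 44
f 17 35 36
f 35 15 32
f 36 32 16
f 35 32 36
f 18 41 37
f 41 17 33
f 37 33 10
f 41 33 37



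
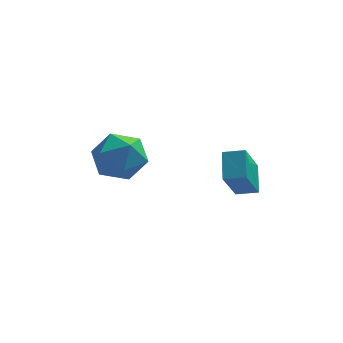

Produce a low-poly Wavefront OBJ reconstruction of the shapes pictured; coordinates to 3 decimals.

v 3.157 0.177 0.951
v 3.132 1.248 1.688
v 3.656 1.284 -0.639
v 3.632 2.354 0.099
v 4.008 0.066 1.141
v 3.984 1.136 1.879
v 4.508 1.172 -0.448
v 4.483 2.243 0.289
v -1.565 0.316 2.287
v -0.945 0.451 1.345
v -0.115 -0.431 3.135
v 0.505 -0.296 2.193
v 0.177 0.612 2.792
v -0.719 1.073 2.268
v -0.341 -1.053 2.212
v -1.237 -0.592 1.688
v -0.189 -0.395 1.299
v 0.132 0.633 1.657
v -1.192 -0.613 2.823
v -0.871 0.415 3.181
f 2 4 1
f 5 2 1
f 1 4 3
f 3 5 1
f 2 8 4
f 6 2 5
f 6 8 2
f 4 8 3
f 7 5 3
f 3 8 7
f 7 6 5
f 8 6 7
f 9 20 14
f 9 14 10
f 9 10 16
f 9 16 19
f 9 19 20
f 10 14 18
f 14 20 13
f 20 19 11
f 19 16 15
f 16 10 17
f 12 18 13
f 12 13 11
f 12 11 15
f 12 15 17
f 12 17 18
f 13 18 14
f 11 13 20
f 15 11 19
f 17 15 16
f 18 17 10



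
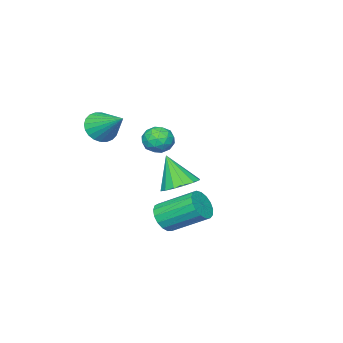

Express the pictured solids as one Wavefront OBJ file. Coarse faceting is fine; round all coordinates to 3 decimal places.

v 1.405 2.349 -3.638
v 2.208 2.678 -3.581
v 1.439 4.36 -2.446
v 0.635 4.031 -2.502
v 2.056 2.845 -3.931
v 1.287 4.527 -2.796
v 1.755 2.898 -4.214
v 0.986 4.58 -3.079
v 1.374 2.826 -4.365
v 0.605 4.508 -3.23
v 1 2.644 -4.349
v 0.23 4.326 -3.214
v 0.718 2.395 -4.17
v -0.051 4.076 -3.035
v 0.594 2.135 -3.869
v -0.175 3.817 -2.734
v 0.655 1.924 -3.516
v -0.114 3.606 -2.38
v 0.889 1.811 -3.19
v 0.119 3.493 -2.054
v 1.24 1.821 -2.966
v 0.471 3.503 -1.831
v 1.629 1.952 -2.897
v 0.86 3.634 -1.762
v 1.967 2.174 -2.997
v 1.197 3.856 -1.862
v 2.176 2.436 -3.244
v 1.406 4.118 -2.109
v 0.249 -2.931 0.34
v 0.828 -3.392 0.951
v 0.411 -1.269 1.44
v 1.075 -3.254 0.706
v 1.197 -3.067 0.405
v 1.174 -2.859 0.094
v 1.01 -2.662 -0.179
v 0.731 -2.506 -0.373
v 0.378 -2.414 -0.459
v 0.005 -2.402 -0.423
v -0.33 -2.469 -0.272
v -0.578 -2.607 -0.027
v -0.699 -2.795 0.274
v -0.677 -3.003 0.585
v -0.513 -3.2 0.858
v -0.234 -3.356 1.053
v 0.119 -3.447 1.138
v 0.492 -3.46 1.103
v -2.904 -1.444 -0.514
v -2.311 -1.196 -1.12
v -3.089 -2.684 -1.2
v -2.496 -2.436 -1.806
v -2.236 -2.617 -0.982
v -2.122 -1.851 -0.557
v -3.278 -2.029 -1.763
v -3.164 -1.263 -1.338
v -2.542 -1.558 -1.892
v -1.898 -1.921 -1.409
v -3.502 -1.959 -0.911
v -2.858 -2.322 -0.428
v -2.592 -1.211 -0.757
v -2.808 -2.669 -1.563
v -2.655 -2.775 -1.079
v -2.307 -2.63 -1.435
v -2.48 -1.596 -0.426
v -2.132 -1.45 -0.782
v -2.087 -2.285 -0.701
v -3.268 -2.43 -1.538
v -2.92 -2.284 -1.894
v -3.093 -1.25 -0.885
v -2.745 -1.105 -1.241
v -3.313 -1.595 -1.619
v -2.379 -1.279 -1.566
v -2.487 -2.007 -1.97
v -2.947 -1.768 -1.944
v -2.88 -1.318 -1.695
v -2 -1.492 -1.283
v -2.108 -2.221 -1.686
v -1.956 -2.327 -1.201
v -1.889 -1.877 -0.952
v -2.136 -1.705 -1.736
v -3.292 -1.659 -0.634
v -3.4 -2.388 -1.037
v -3.511 -2.003 -1.368
v -3.444 -1.553 -1.119
v -2.913 -1.873 -0.35
v -3.021 -2.601 -0.754
v -2.52 -2.562 -0.625
v -2.453 -2.112 -0.376
v -3.264 -2.175 -0.584
v -3.765 -1.439 -4.539
v -3.208 -0.632 -4.111
v -3.755 -2.401 -2.741
v -3.739 -0.496 -4.035
v -4.277 -0.612 -4.094
v -4.678 -0.949 -4.272
v -4.835 -1.418 -4.522
v -4.705 -1.893 -4.777
v -4.323 -2.245 -4.968
v -3.791 -2.382 -5.044
v -3.253 -2.266 -4.985
v -2.852 -1.928 -4.806
v -2.696 -1.459 -4.556
v -2.826 -0.985 -4.302
f 2 1 5
f 2 5 3
f 3 5 6
f 3 6 4
f 5 1 7
f 5 7 6
f 6 7 8
f 6 8 4
f 7 1 9
f 7 9 8
f 8 9 10
f 8 10 4
f 9 1 11
f 9 11 10
f 10 11 12
f 10 12 4
f 11 1 13
f 11 13 12
f 12 13 14
f 12 14 4
f 13 1 15
f 13 15 14
f 14 15 16
f 14 16 4
f 15 1 17
f 15 17 16
f 16 17 18
f 16 18 4
f 17 1 19
f 17 19 18
f 18 19 20
f 18 20 4
f 19 1 21
f 19 21 20
f 20 21 22
f 20 22 4
f 21 1 23
f 21 23 22
f 22 23 24
f 22 24 4
f 23 1 25
f 23 25 24
f 24 25 26
f 24 26 4
f 25 1 27
f 25 27 26
f 26 27 28
f 26 28 4
f 27 1 2
f 27 2 28
f 28 2 3
f 28 3 4
f 30 29 32
f 30 32 31
f 32 29 33
f 32 33 31
f 33 29 34
f 33 34 31
f 34 29 35
f 34 35 31
f 35 29 36
f 35 36 31
f 36 29 37
f 36 37 31
f 37 29 38
f 37 38 31
f 38 29 39
f 38 39 31
f 39 29 40
f 39 40 31
f 40 29 41
f 40 41 31
f 41 29 42
f 41 42 31
f 42 29 43
f 42 43 31
f 43 29 44
f 43 44 31
f 44 29 45
f 44 45 31
f 45 29 46
f 45 46 31
f 46 29 30
f 46 30 31
f 47 84 63
f 84 58 87
f 63 87 52
f 84 87 63
f 47 63 59
f 63 52 64
f 59 64 48
f 63 64 59
f 47 59 68
f 59 48 69
f 68 69 54
f 59 69 68
f 47 68 80
f 68 54 83
f 80 83 57
f 68 83 80
f 47 80 84
f 80 57 88
f 84 88 58
f 80 88 84
f 48 64 75
f 64 52 78
f 75 78 56
f 64 78 75
f 52 87 65
f 87 58 86
f 65 86 51
f 87 86 65
f 58 88 85
f 88 57 81
f 85 81 49
f 88 81 85
f 57 83 82
f 83 54 70
f 82 70 53
f 83 70 82
f 54 69 74
f 69 48 71
f 74 71 55
f 69 71 74
f 50 76 62
f 76 56 77
f 62 77 51
f 76 77 62
f 50 62 60
f 62 51 61
f 60 61 49
f 62 61 60
f 50 60 67
f 60 49 66
f 67 66 53
f 60 66 67
f 50 67 72
f 67 53 73
f 72 73 55
f 67 73 72
f 50 72 76
f 72 55 79
f 76 79 56
f 72 79 76
f 51 77 65
f 77 56 78
f 65 78 52
f 77 78 65
f 49 61 85
f 61 51 86
f 85 86 58
f 61 86 85
f 53 66 82
f 66 49 81
f 82 81 57
f 66 81 82
f 55 73 74
f 73 53 70
f 74 70 54
f 73 70 74
f 56 79 75
f 79 55 71
f 75 71 48
f 79 71 75
f 90 89 92
f 90 92 91
f 92 89 93
f 92 93 91
f 93 89 94
f 93 94 91
f 94 89 95
f 94 95 91
f 95 89 96
f 95 96 91
f 96 89 97
f 96 97 91
f 97 89 98
f 97 98 91
f 98 89 99
f 98 99 91
f 99 89 100
f 99 100 91
f 100 89 101
f 100 101 91
f 101 89 102
f 101 102 91
f 102 89 90
f 102 90 91



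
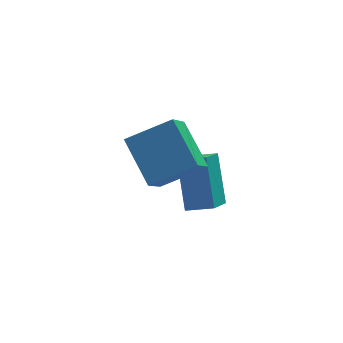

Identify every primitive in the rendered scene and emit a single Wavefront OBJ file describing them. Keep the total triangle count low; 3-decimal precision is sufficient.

v -2.659 0.733 -1.524
v -1.101 0.677 -0.75
v -3.132 2.237 -0.464
v -1.575 2.181 0.31
v -2.085 1.679 -2.61
v -0.528 1.623 -1.836
v -2.559 3.183 -1.55
v -1.001 3.127 -0.776
v -1.235 1.866 -4.265
v -1.229 3.129 -2.753
v -0.601 2.865 -5.102
v -0.595 4.128 -3.59
v -0.345 1.532 -3.99
v -0.339 2.795 -2.478
v 0.289 2.531 -4.827
v 0.295 3.794 -3.315
f 2 4 1
f 5 2 1
f 1 4 3
f 3 5 1
f 2 8 4
f 6 2 5
f 6 8 2
f 4 8 3
f 7 5 3
f 3 8 7
f 7 6 5
f 8 6 7
f 10 12 9
f 13 10 9
f 9 12 11
f 11 13 9
f 10 16 12
f 14 10 13
f 14 16 10
f 12 16 11
f 15 13 11
f 11 16 15
f 15 14 13
f 16 14 15



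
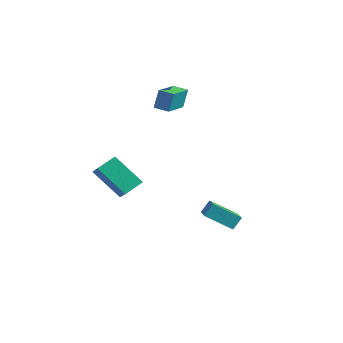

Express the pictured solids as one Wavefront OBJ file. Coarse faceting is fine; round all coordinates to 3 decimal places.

v -3.553 -3.344 0.541
v -3.374 -2.357 1.039
v -4.552 -2.739 -0.301
v -4.373 -1.752 0.197
v -2.127 -2.908 -0.837
v -1.948 -1.921 -0.339
v -3.126 -2.303 -1.679
v -2.947 -1.316 -1.181
v 0.738 -0.499 -2.179
v 0.833 0.006 -1.553
v -0.517 0.614 -2.885
v -0.422 1.118 -2.259
v 1.882 0.282 -2.981
v 1.977 0.786 -2.355
v 0.627 1.394 -3.687
v 0.722 1.899 -3.061
v -3.653 0.566 3.242
v -3.612 0.875 4.339
v -4.204 2.14 2.82
v -4.163 2.449 3.916
v -2.877 0.811 3.144
v -2.836 1.12 4.24
v -3.428 2.385 2.721
v -3.387 2.694 3.818
f 2 4 1
f 5 2 1
f 1 4 3
f 3 5 1
f 2 8 4
f 6 2 5
f 6 8 2
f 4 8 3
f 7 5 3
f 3 8 7
f 7 6 5
f 8 6 7
f 10 12 9
f 13 10 9
f 9 12 11
f 11 13 9
f 10 16 12
f 14 10 13
f 14 16 10
f 12 16 11
f 15 13 11
f 11 16 15
f 15 14 13
f 16 14 15
f 18 20 17
f 21 18 17
f 17 20 19
f 19 21 17
f 18 24 20
f 22 18 21
f 22 24 18
f 20 24 19
f 23 21 19
f 19 24 23
f 23 22 21
f 24 22 23



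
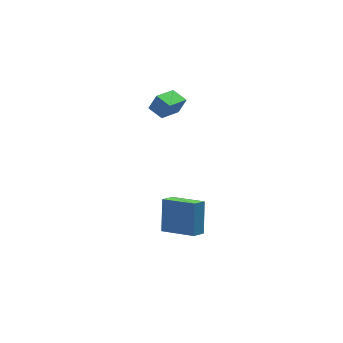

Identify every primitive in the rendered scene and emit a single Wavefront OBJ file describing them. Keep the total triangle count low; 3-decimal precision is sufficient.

v 0.966 3.191 3.538
v 1.41 3.131 4.499
v 0.531 4.077 3.794
v 0.974 4.017 4.755
v 2.226 3.963 3.005
v 2.669 3.903 3.966
v 1.79 4.849 3.261
v 2.234 4.789 4.222
v 1.223 -0.949 -3.268
v 1.681 0.104 -1.533
v -0.043 0.643 -3.9
v 0.414 1.696 -2.166
v 1.966 -0.536 -3.714
v 2.423 0.517 -1.98
v 0.699 1.056 -4.347
v 1.157 2.109 -2.612
f 2 4 1
f 5 2 1
f 1 4 3
f 3 5 1
f 2 8 4
f 6 2 5
f 6 8 2
f 4 8 3
f 7 5 3
f 3 8 7
f 7 6 5
f 8 6 7
f 10 12 9
f 13 10 9
f 9 12 11
f 11 13 9
f 10 16 12
f 14 10 13
f 14 16 10
f 12 16 11
f 15 13 11
f 11 16 15
f 15 14 13
f 16 14 15



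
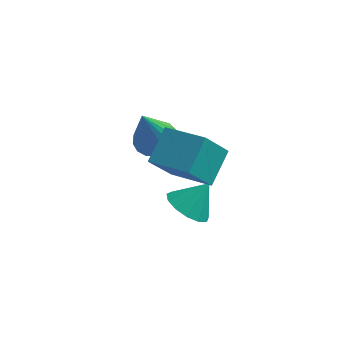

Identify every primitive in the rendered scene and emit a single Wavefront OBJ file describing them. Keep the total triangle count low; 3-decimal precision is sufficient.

v 2.983 -1 0.29
v 3.28 0.177 1.047
v 1.489 -0.343 -0.147
v 1.785 0.834 0.61
v 3.615 -0.374 -0.93
v 3.911 0.803 -0.173
v 2.12 0.283 -1.367
v 2.417 1.46 -0.61
v 2.507 1.034 -3.974
v 3.255 0.664 -4.254
v 3.133 1.566 -3.006
v 3.226 1.105 -4.477
v 2.969 1.524 -4.541
v 2.565 1.788 -4.425
v 2.143 1.812 -4.166
v 1.836 1.589 -3.846
v 1.743 1.19 -3.567
v 1.892 0.742 -3.417
v 2.237 0.386 -3.444
v 2.667 0.236 -3.64
v 3.047 0.34 -3.941
v 1.084 2.331 -1.707
v 1.856 2.419 -1.569
v 0.816 1.609 0.247
v 1.707 2.751 -1.466
v 1.416 2.987 -1.419
v 1.048 3.073 -1.438
v 0.688 2.988 -1.518
v 0.419 2.753 -1.642
v 0.302 2.421 -1.78
v 0.364 2.069 -1.902
v 0.591 1.776 -1.979
v 0.931 1.611 -1.994
v 1.306 1.61 -1.943
v 1.629 1.775 -1.838
v 1.828 2.067 -1.703
f 2 4 1
f 5 2 1
f 1 4 3
f 3 5 1
f 2 8 4
f 6 2 5
f 6 8 2
f 4 8 3
f 7 5 3
f 3 8 7
f 7 6 5
f 8 6 7
f 10 9 12
f 10 12 11
f 12 9 13
f 12 13 11
f 13 9 14
f 13 14 11
f 14 9 15
f 14 15 11
f 15 9 16
f 15 16 11
f 16 9 17
f 16 17 11
f 17 9 18
f 17 18 11
f 18 9 19
f 18 19 11
f 19 9 20
f 19 20 11
f 20 9 21
f 20 21 11
f 21 9 10
f 21 10 11
f 23 22 25
f 23 25 24
f 25 22 26
f 25 26 24
f 26 22 27
f 26 27 24
f 27 22 28
f 27 28 24
f 28 22 29
f 28 29 24
f 29 22 30
f 29 30 24
f 30 22 31
f 30 31 24
f 31 22 32
f 31 32 24
f 32 22 33
f 32 33 24
f 33 22 34
f 33 34 24
f 34 22 35
f 34 35 24
f 35 22 36
f 35 36 24
f 36 22 23
f 36 23 24



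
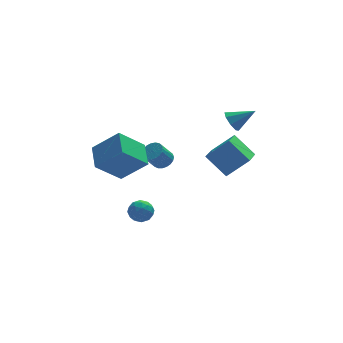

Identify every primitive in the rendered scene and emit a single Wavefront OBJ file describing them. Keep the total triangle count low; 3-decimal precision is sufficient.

v 3.105 -0.542 3.3
v 3.524 -0.263 2.717
v 4.435 -0.778 4.14
v 3.358 0.156 3.096
v 3.044 0.166 3.595
v 2.766 -0.239 3.921
v 2.687 -0.822 3.883
v 2.853 -1.241 3.503
v 3.167 -1.251 3.004
v 3.445 -0.846 2.679
v -0.472 1.279 -0.538
v 0.006 1.573 -0.12
v -0.71 1.235 0.936
v -1.188 0.941 0.518
v -0.174 1.795 -0.171
v -0.89 1.458 0.885
v -0.406 1.928 -0.286
v -1.122 1.591 0.77
v -0.65 1.949 -0.444
v -1.365 1.612 0.612
v -0.862 1.854 -0.619
v -1.578 1.517 0.438
v -1.008 1.66 -0.779
v -1.723 1.322 0.277
v -1.06 1.399 -0.898
v -1.776 1.062 0.158
v -1.011 1.118 -0.955
v -1.727 0.78 0.102
v -0.869 0.865 -0.939
v -1.585 0.527 0.117
v -0.658 0.683 -0.855
v -1.374 0.345 0.202
v -0.415 0.604 -0.715
v -1.131 0.266 0.341
v -0.182 0.642 -0.545
v -0.898 0.304 0.511
v 0.001 0.79 -0.374
v -0.715 0.452 0.683
v 0.102 1.023 -0.231
v -0.613 0.685 0.825
v 0.104 1.299 -0.141
v -0.612 0.962 0.915
v -2.876 -1.786 -3.051
v -2.16 -1.501 -2.804
v -2.88 -2.639 -2.056
v -2.164 -2.354 -1.809
v -2.826 -1.893 -1.746
v -2.824 -1.366 -2.36
v -2.216 -2.774 -2.5
v -2.214 -2.247 -3.114
v -1.752 -2.112 -2.463
v -2.129 -1.568 -1.997
v -2.911 -2.572 -2.863
v -3.288 -2.028 -2.397
v -2.518 -1.569 -3.014
v -2.522 -2.571 -1.846
v -2.912 -2.3 -1.808
v -2.49 -2.133 -1.663
v -2.908 -1.489 -2.754
v -2.487 -1.322 -2.609
v -2.878 -1.552 -1.987
v -2.553 -2.818 -2.251
v -2.132 -2.651 -2.106
v -2.55 -2.007 -3.197
v -2.128 -1.84 -3.052
v -2.162 -2.588 -2.873
v -1.857 -1.76 -2.669
v -1.859 -2.262 -2.085
v -1.89 -2.509 -2.49
v -1.889 -2.199 -2.852
v -2.078 -1.44 -2.395
v -2.08 -1.942 -1.811
v -2.47 -1.671 -1.774
v -2.468 -1.361 -2.135
v -1.838 -1.799 -2.195
v -2.96 -2.198 -3.049
v -2.962 -2.7 -2.465
v -2.572 -2.779 -2.725
v -2.57 -2.469 -3.086
v -3.181 -1.878 -2.775
v -3.183 -2.38 -2.191
v -3.151 -1.941 -2.008
v -3.15 -1.631 -2.37
v -3.202 -2.341 -2.665
v -5.052 -1.848 1.496
v -3.613 -2.452 2.887
v -4.909 -0.227 2.053
v -3.47 -0.831 3.443
v -3.51 -1.489 0.057
v -2.071 -2.093 1.447
v -3.367 0.132 0.613
v -1.928 -0.472 2.004
v 0.829 -3.577 2.591
v 2.124 -3.677 3.733
v 1.652 -1.712 1.819
v 2.948 -1.812 2.962
v 1.792 -4.488 1.418
v 3.088 -4.588 2.561
v 2.616 -2.623 0.647
v 3.911 -2.723 1.789
f 2 1 4
f 2 4 3
f 4 1 5
f 4 5 3
f 5 1 6
f 5 6 3
f 6 1 7
f 6 7 3
f 7 1 8
f 7 8 3
f 8 1 9
f 8 9 3
f 9 1 10
f 9 10 3
f 10 1 2
f 10 2 3
f 12 11 15
f 12 15 13
f 13 15 16
f 13 16 14
f 15 11 17
f 15 17 16
f 16 17 18
f 16 18 14
f 17 11 19
f 17 19 18
f 18 19 20
f 18 20 14
f 19 11 21
f 19 21 20
f 20 21 22
f 20 22 14
f 21 11 23
f 21 23 22
f 22 23 24
f 22 24 14
f 23 11 25
f 23 25 24
f 24 25 26
f 24 26 14
f 25 11 27
f 25 27 26
f 26 27 28
f 26 28 14
f 27 11 29
f 27 29 28
f 28 29 30
f 28 30 14
f 29 11 31
f 29 31 30
f 30 31 32
f 30 32 14
f 31 11 33
f 31 33 32
f 32 33 34
f 32 34 14
f 33 11 35
f 33 35 34
f 34 35 36
f 34 36 14
f 35 11 37
f 35 37 36
f 36 37 38
f 36 38 14
f 37 11 39
f 37 39 38
f 38 39 40
f 38 40 14
f 39 11 41
f 39 41 40
f 40 41 42
f 40 42 14
f 41 11 12
f 41 12 42
f 42 12 13
f 42 13 14
f 43 80 59
f 80 54 83
f 59 83 48
f 80 83 59
f 43 59 55
f 59 48 60
f 55 60 44
f 59 60 55
f 43 55 64
f 55 44 65
f 64 65 50
f 55 65 64
f 43 64 76
f 64 50 79
f 76 79 53
f 64 79 76
f 43 76 80
f 76 53 84
f 80 84 54
f 76 84 80
f 44 60 71
f 60 48 74
f 71 74 52
f 60 74 71
f 48 83 61
f 83 54 82
f 61 82 47
f 83 82 61
f 54 84 81
f 84 53 77
f 81 77 45
f 84 77 81
f 53 79 78
f 79 50 66
f 78 66 49
f 79 66 78
f 50 65 70
f 65 44 67
f 70 67 51
f 65 67 70
f 46 72 58
f 72 52 73
f 58 73 47
f 72 73 58
f 46 58 56
f 58 47 57
f 56 57 45
f 58 57 56
f 46 56 63
f 56 45 62
f 63 62 49
f 56 62 63
f 46 63 68
f 63 49 69
f 68 69 51
f 63 69 68
f 46 68 72
f 68 51 75
f 72 75 52
f 68 75 72
f 47 73 61
f 73 52 74
f 61 74 48
f 73 74 61
f 45 57 81
f 57 47 82
f 81 82 54
f 57 82 81
f 49 62 78
f 62 45 77
f 78 77 53
f 62 77 78
f 51 69 70
f 69 49 66
f 70 66 50
f 69 66 70
f 52 75 71
f 75 51 67
f 71 67 44
f 75 67 71
f 86 88 85
f 89 86 85
f 85 88 87
f 87 89 85
f 86 92 88
f 90 86 89
f 90 92 86
f 88 92 87
f 91 89 87
f 87 92 91
f 91 90 89
f 92 90 91
f 94 96 93
f 97 94 93
f 93 96 95
f 95 97 93
f 94 100 96
f 98 94 97
f 98 100 94
f 96 100 95
f 99 97 95
f 95 100 99
f 99 98 97
f 100 98 99



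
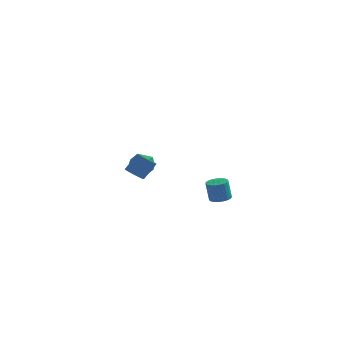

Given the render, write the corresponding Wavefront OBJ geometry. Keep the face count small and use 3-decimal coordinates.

v -0.741 -3.479 0.078
v -0.276 -3.783 -0.052
v 0.285 -3.284 0.793
v -0.179 -2.981 0.922
v -0.275 -3.448 -0.25
v 0.286 -2.949 0.594
v -0.493 -3.127 -0.295
v 0.069 -2.628 0.549
v -0.826 -2.971 -0.166
v -0.265 -2.472 0.679
v -1.119 -3.053 0.078
v -0.558 -2.554 0.922
v -1.235 -3.335 0.321
v -0.674 -2.836 1.166
v -1.12 -3.684 0.451
v -0.559 -3.185 1.295
v -0.827 -3.937 0.406
v -0.266 -3.439 1.25
v -0.494 -3.977 0.207
v 0.067 -3.478 1.052
v -1.368 4.648 -3.108
v -0.797 4.34 -3.644
v -2.063 3.48 -3.176
v -1.492 3.172 -3.712
v -1.285 3.305 -2.907
v -0.856 4.027 -2.865
v -2.004 3.793 -3.955
v -1.575 4.515 -3.913
v -1.19 3.812 -4.167
v -0.746 3.51 -3.519
v -2.114 4.31 -3.301
v -1.67 4.008 -2.653
v 3.253 -0.604 -3.056
v 3.679 -0.991 -2.925
v 3.472 -0.843 -1.814
v 3.047 -0.456 -1.944
v 3.802 -0.779 -2.93
v 3.596 -0.631 -1.819
v 3.831 -0.537 -2.957
v 3.625 -0.389 -1.846
v 3.76 -0.306 -3.001
v 3.553 -0.159 -1.89
v 3.601 -0.127 -3.054
v 3.394 0.021 -1.943
v 3.382 -0.03 -3.108
v 3.175 0.117 -1.997
v 3.141 -0.033 -3.152
v 2.934 0.115 -2.041
v 2.919 -0.134 -3.18
v 2.712 0.014 -2.069
v 2.755 -0.316 -3.186
v 2.548 -0.169 -2.075
v 2.677 -0.548 -3.17
v 2.471 -0.401 -2.059
v 2.699 -0.79 -3.134
v 2.492 -0.642 -2.022
v 2.817 -1 -3.084
v 2.61 -0.852 -1.973
v 3.01 -1.141 -3.03
v 2.803 -0.993 -1.918
v 3.245 -1.189 -2.98
v 3.039 -1.041 -1.868
v 3.482 -1.136 -2.943
v 3.275 -0.988 -1.831
f 2 1 5
f 2 5 3
f 3 5 6
f 3 6 4
f 5 1 7
f 5 7 6
f 6 7 8
f 6 8 4
f 7 1 9
f 7 9 8
f 8 9 10
f 8 10 4
f 9 1 11
f 9 11 10
f 10 11 12
f 10 12 4
f 11 1 13
f 11 13 12
f 12 13 14
f 12 14 4
f 13 1 15
f 13 15 14
f 14 15 16
f 14 16 4
f 15 1 17
f 15 17 16
f 16 17 18
f 16 18 4
f 17 1 19
f 17 19 18
f 18 19 20
f 18 20 4
f 19 1 2
f 19 2 20
f 20 2 3
f 20 3 4
f 21 32 26
f 21 26 22
f 21 22 28
f 21 28 31
f 21 31 32
f 22 26 30
f 26 32 25
f 32 31 23
f 31 28 27
f 28 22 29
f 24 30 25
f 24 25 23
f 24 23 27
f 24 27 29
f 24 29 30
f 25 30 26
f 23 25 32
f 27 23 31
f 29 27 28
f 30 29 22
f 34 33 37
f 34 37 35
f 35 37 38
f 35 38 36
f 37 33 39
f 37 39 38
f 38 39 40
f 38 40 36
f 39 33 41
f 39 41 40
f 40 41 42
f 40 42 36
f 41 33 43
f 41 43 42
f 42 43 44
f 42 44 36
f 43 33 45
f 43 45 44
f 44 45 46
f 44 46 36
f 45 33 47
f 45 47 46
f 46 47 48
f 46 48 36
f 47 33 49
f 47 49 48
f 48 49 50
f 48 50 36
f 49 33 51
f 49 51 50
f 50 51 52
f 50 52 36
f 51 33 53
f 51 53 52
f 52 53 54
f 52 54 36
f 53 33 55
f 53 55 54
f 54 55 56
f 54 56 36
f 55 33 57
f 55 57 56
f 56 57 58
f 56 58 36
f 57 33 59
f 57 59 58
f 58 59 60
f 58 60 36
f 59 33 61
f 59 61 60
f 60 61 62
f 60 62 36
f 61 33 63
f 61 63 62
f 62 63 64
f 62 64 36
f 63 33 34
f 63 34 64
f 64 34 35
f 64 35 36



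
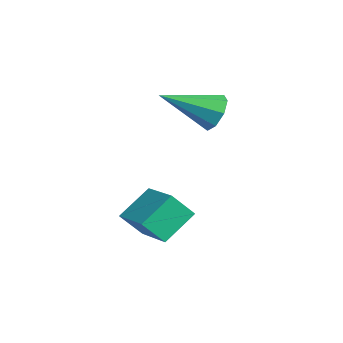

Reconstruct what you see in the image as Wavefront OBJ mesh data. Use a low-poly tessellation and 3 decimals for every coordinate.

v 1.57 1.122 3.333
v 1.891 1.411 3.958
v 1.47 -0.662 4.207
v 1.311 1.448 3.969
v 0.882 1.295 3.606
v 0.857 1.041 3.084
v 1.249 0.834 2.707
v 1.83 0.796 2.697
v 2.258 0.95 3.06
v 2.284 1.204 3.582
v 3.173 -1.561 -0.898
v 3.167 -2.275 -0.061
v 2.717 -0.544 -0.034
v 2.711 -1.258 0.803
v 4.649 -1.182 -0.563
v 4.643 -1.896 0.274
v 4.193 -0.165 0.301
v 4.187 -0.879 1.138
f 2 1 4
f 2 4 3
f 4 1 5
f 4 5 3
f 5 1 6
f 5 6 3
f 6 1 7
f 6 7 3
f 7 1 8
f 7 8 3
f 8 1 9
f 8 9 3
f 9 1 10
f 9 10 3
f 10 1 2
f 10 2 3
f 12 14 11
f 15 12 11
f 11 14 13
f 13 15 11
f 12 18 14
f 16 12 15
f 16 18 12
f 14 18 13
f 17 15 13
f 13 18 17
f 17 16 15
f 18 16 17



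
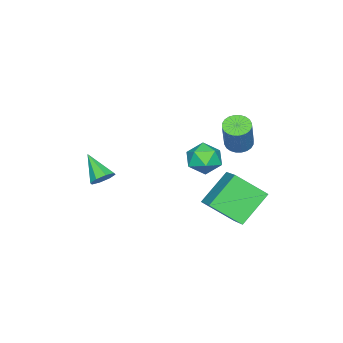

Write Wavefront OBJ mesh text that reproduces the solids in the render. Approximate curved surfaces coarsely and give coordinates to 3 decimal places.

v -0.259 1.986 -3.932
v 0.328 0.543 -2.793
v -1.766 2.456 -2.561
v -1.178 1.013 -1.422
v 0.818 3.067 -3.118
v 1.406 1.624 -1.979
v -0.688 3.537 -1.747
v -0.101 2.094 -0.608
v -1.404 1.526 0.701
v -0.776 1.435 0.428
v 0.011 1.763 2.126
v -0.616 1.854 2.399
v -0.811 1.7 0.393
v -0.024 2.027 2.091
v -0.936 1.938 0.405
v -0.149 2.266 2.103
v -1.132 2.114 0.462
v -0.345 2.441 2.16
v -1.369 2.2 0.555
v -0.582 2.527 2.253
v -1.612 2.183 0.671
v -0.825 2.511 2.369
v -1.823 2.067 0.791
v -1.036 2.394 2.489
v -1.97 1.868 0.898
v -1.183 2.195 2.596
v -2.031 1.617 0.974
v -1.244 1.945 2.672
v -1.996 1.353 1.009
v -1.209 1.68 2.707
v -1.871 1.114 0.997
v -1.084 1.442 2.695
v -1.675 0.939 0.94
v -0.888 1.266 2.638
v -1.438 0.853 0.847
v -0.651 1.18 2.545
v -1.195 0.869 0.731
v -0.408 1.197 2.429
v -0.984 0.986 0.611
v -0.197 1.313 2.309
v -0.837 1.185 0.504
v -0.05 1.512 2.202
v 3.18 -2.996 -0.81
v 3.76 -2.966 -0.496
v 2.7 -4.164 0.19
v 3.416 -2.654 -0.297
v 2.934 -2.543 -0.398
v 2.595 -2.697 -0.74
v 2.6 -3.026 -1.123
v 2.944 -3.338 -1.322
v 3.426 -3.449 -1.221
v 3.764 -3.295 -0.879
v 3.563 3.178 3.481
v 4.26 3.145 2.905
v 2.88 2.135 2.715
v 3.577 2.102 2.139
v 3.677 1.805 2.988
v 4.099 2.45 3.461
v 3.041 2.83 2.159
v 3.463 3.475 2.632
v 3.937 2.93 2.088
v 4.33 2.296 2.6
v 2.81 2.984 3.02
v 3.203 2.35 3.532
f 2 4 1
f 5 2 1
f 1 4 3
f 3 5 1
f 2 8 4
f 6 2 5
f 6 8 2
f 4 8 3
f 7 5 3
f 3 8 7
f 7 6 5
f 8 6 7
f 10 9 13
f 10 13 11
f 11 13 14
f 11 14 12
f 13 9 15
f 13 15 14
f 14 15 16
f 14 16 12
f 15 9 17
f 15 17 16
f 16 17 18
f 16 18 12
f 17 9 19
f 17 19 18
f 18 19 20
f 18 20 12
f 19 9 21
f 19 21 20
f 20 21 22
f 20 22 12
f 21 9 23
f 21 23 22
f 22 23 24
f 22 24 12
f 23 9 25
f 23 25 24
f 24 25 26
f 24 26 12
f 25 9 27
f 25 27 26
f 26 27 28
f 26 28 12
f 27 9 29
f 27 29 28
f 28 29 30
f 28 30 12
f 29 9 31
f 29 31 30
f 30 31 32
f 30 32 12
f 31 9 33
f 31 33 32
f 32 33 34
f 32 34 12
f 33 9 35
f 33 35 34
f 34 35 36
f 34 36 12
f 35 9 37
f 35 37 36
f 36 37 38
f 36 38 12
f 37 9 39
f 37 39 38
f 38 39 40
f 38 40 12
f 39 9 41
f 39 41 40
f 40 41 42
f 40 42 12
f 41 9 10
f 41 10 42
f 42 10 11
f 42 11 12
f 44 43 46
f 44 46 45
f 46 43 47
f 46 47 45
f 47 43 48
f 47 48 45
f 48 43 49
f 48 49 45
f 49 43 50
f 49 50 45
f 50 43 51
f 50 51 45
f 51 43 52
f 51 52 45
f 52 43 44
f 52 44 45
f 53 64 58
f 53 58 54
f 53 54 60
f 53 60 63
f 53 63 64
f 54 58 62
f 58 64 57
f 64 63 55
f 63 60 59
f 60 54 61
f 56 62 57
f 56 57 55
f 56 55 59
f 56 59 61
f 56 61 62
f 57 62 58
f 55 57 64
f 59 55 63
f 61 59 60
f 62 61 54



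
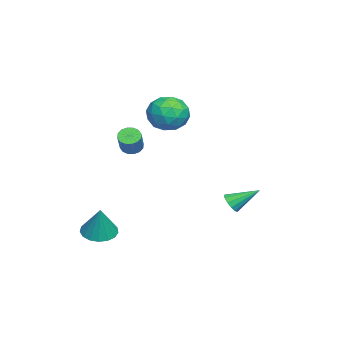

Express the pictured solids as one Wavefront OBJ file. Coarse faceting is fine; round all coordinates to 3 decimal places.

v -2.569 -2.906 1.393
v -2.115 -3.026 0.958
v -1.037 -2.913 2.052
v -1.491 -2.794 2.487
v -2.149 -2.697 0.958
v -1.071 -2.584 2.052
v -2.296 -2.423 1.074
v -1.218 -2.311 2.168
v -2.516 -2.279 1.276
v -1.438 -2.167 2.37
v -2.75 -2.304 1.509
v -1.672 -2.191 2.603
v -2.935 -2.489 1.711
v -1.858 -2.376 2.805
v -3.023 -2.787 1.828
v -1.945 -2.674 2.922
v -2.989 -3.116 1.828
v -1.911 -3.003 2.922
v -2.842 -3.389 1.712
v -1.764 -3.277 2.806
v -2.622 -3.533 1.51
v -1.544 -3.421 2.604
v -2.388 -3.509 1.277
v -1.31 -3.396 2.371
v -2.202 -3.324 1.075
v -1.125 -3.211 2.169
v -0.484 2.777 -1.607
v 0.014 3.065 -1.95
v -0.676 4.243 -0.653
v -0.304 3.145 -2.137
v -0.679 3.108 -2.156
v -0.993 2.966 -2
v -1.145 2.764 -1.72
v -1.087 2.566 -1.404
v -0.838 2.435 -1.152
v -0.477 2.412 -1.045
v -0.118 2.505 -1.116
v 0.125 2.685 -1.343
v 0.174 2.893 -1.654
v 2.727 -3.456 -2.8
v 3.408 -4.136 -2.983
v 3.453 -3.204 -1.04
v 3.609 -3.736 -3.123
v 3.608 -3.272 -3.189
v 3.405 -2.85 -3.166
v 3.047 -2.566 -3.059
v 2.615 -2.487 -2.893
v 2.21 -2.629 -2.705
v 1.923 -2.961 -2.539
v 1.82 -3.406 -2.433
v 1.925 -3.863 -2.411
v 2.214 -4.226 -2.478
v 2.621 -4.413 -2.619
v 3.052 -4.381 -2.801
v -3.028 -0.096 2.983
v -2.058 -0.84 3.251
v -4.242 -1.28 4.089
v -3.272 -2.024 4.357
v -3.323 -0.867 4.831
v -2.573 -0.135 4.147
v -3.727 -1.985 3.193
v -2.977 -1.253 2.509
v -2.49 -2.007 3.381
v -2.24 -1.316 4.393
v -4.06 -0.804 2.947
v -3.81 -0.113 3.959
v -2.437 -0.364 3.019
v -3.863 -1.756 4.321
v -3.893 -1.076 4.599
v -3.323 -1.513 4.757
v -2.739 0.05 3.547
v -2.169 -0.387 3.704
v -2.913 -0.403 4.633
v -4.131 -1.733 3.636
v -3.561 -2.17 3.793
v -2.977 -0.607 2.583
v -2.407 -1.044 2.741
v -3.387 -1.717 2.707
v -2.12 -1.487 3.253
v -2.834 -2.183 3.904
v -3.101 -2.16 3.219
v -2.66 -1.73 2.817
v -1.974 -1.081 3.849
v -2.687 -1.777 4.499
v -2.717 -1.097 4.778
v -2.276 -0.667 4.376
v -2.227 -1.767 3.925
v -3.613 -0.343 2.841
v -4.326 -1.039 3.491
v -4.024 -1.453 2.964
v -3.583 -1.023 2.562
v -3.466 0.063 3.436
v -4.18 -0.633 4.087
v -3.64 -0.39 4.523
v -3.199 0.04 4.121
v -4.073 -0.353 3.415
f 2 1 5
f 2 5 3
f 3 5 6
f 3 6 4
f 5 1 7
f 5 7 6
f 6 7 8
f 6 8 4
f 7 1 9
f 7 9 8
f 8 9 10
f 8 10 4
f 9 1 11
f 9 11 10
f 10 11 12
f 10 12 4
f 11 1 13
f 11 13 12
f 12 13 14
f 12 14 4
f 13 1 15
f 13 15 14
f 14 15 16
f 14 16 4
f 15 1 17
f 15 17 16
f 16 17 18
f 16 18 4
f 17 1 19
f 17 19 18
f 18 19 20
f 18 20 4
f 19 1 21
f 19 21 20
f 20 21 22
f 20 22 4
f 21 1 23
f 21 23 22
f 22 23 24
f 22 24 4
f 23 1 25
f 23 25 24
f 24 25 26
f 24 26 4
f 25 1 2
f 25 2 26
f 26 2 3
f 26 3 4
f 28 27 30
f 28 30 29
f 30 27 31
f 30 31 29
f 31 27 32
f 31 32 29
f 32 27 33
f 32 33 29
f 33 27 34
f 33 34 29
f 34 27 35
f 34 35 29
f 35 27 36
f 35 36 29
f 36 27 37
f 36 37 29
f 37 27 38
f 37 38 29
f 38 27 39
f 38 39 29
f 39 27 28
f 39 28 29
f 41 40 43
f 41 43 42
f 43 40 44
f 43 44 42
f 44 40 45
f 44 45 42
f 45 40 46
f 45 46 42
f 46 40 47
f 46 47 42
f 47 40 48
f 47 48 42
f 48 40 49
f 48 49 42
f 49 40 50
f 49 50 42
f 50 40 51
f 50 51 42
f 51 40 52
f 51 52 42
f 52 40 53
f 52 53 42
f 53 40 54
f 53 54 42
f 54 40 41
f 54 41 42
f 55 92 71
f 92 66 95
f 71 95 60
f 92 95 71
f 55 71 67
f 71 60 72
f 67 72 56
f 71 72 67
f 55 67 76
f 67 56 77
f 76 77 62
f 67 77 76
f 55 76 88
f 76 62 91
f 88 91 65
f 76 91 88
f 55 88 92
f 88 65 96
f 92 96 66
f 88 96 92
f 56 72 83
f 72 60 86
f 83 86 64
f 72 86 83
f 60 95 73
f 95 66 94
f 73 94 59
f 95 94 73
f 66 96 93
f 96 65 89
f 93 89 57
f 96 89 93
f 65 91 90
f 91 62 78
f 90 78 61
f 91 78 90
f 62 77 82
f 77 56 79
f 82 79 63
f 77 79 82
f 58 84 70
f 84 64 85
f 70 85 59
f 84 85 70
f 58 70 68
f 70 59 69
f 68 69 57
f 70 69 68
f 58 68 75
f 68 57 74
f 75 74 61
f 68 74 75
f 58 75 80
f 75 61 81
f 80 81 63
f 75 81 80
f 58 80 84
f 80 63 87
f 84 87 64
f 80 87 84
f 59 85 73
f 85 64 86
f 73 86 60
f 85 86 73
f 57 69 93
f 69 59 94
f 93 94 66
f 69 94 93
f 61 74 90
f 74 57 89
f 90 89 65
f 74 89 90
f 63 81 82
f 81 61 78
f 82 78 62
f 81 78 82
f 64 87 83
f 87 63 79
f 83 79 56
f 87 79 83



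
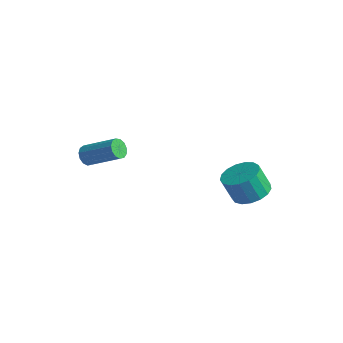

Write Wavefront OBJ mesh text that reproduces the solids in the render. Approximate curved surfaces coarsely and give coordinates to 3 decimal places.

v -2.744 -3.479 -1.581
v -2.455 -3.434 -2.07
v -0.966 -2.777 -1.128
v -1.256 -2.821 -0.639
v -2.605 -3.154 -2.028
v -1.117 -2.496 -1.086
v -2.8 -2.976 -1.844
v -1.311 -2.319 -0.902
v -2.977 -2.958 -1.576
v -1.488 -2.301 -0.635
v -3.08 -3.106 -1.31
v -1.592 -2.448 -0.369
v -3.077 -3.372 -1.13
v -1.588 -2.714 -0.189
v -2.968 -3.672 -1.093
v -1.479 -3.014 -0.152
v -2.788 -3.91 -1.211
v -1.299 -3.253 -0.269
v -2.594 -4.012 -1.446
v -1.106 -3.354 -0.504
v -2.448 -3.944 -1.724
v -0.96 -3.287 -0.782
v -2.396 -3.729 -1.956
v -0.908 -3.071 -1.015
v 3.546 0.809 -2.859
v 4.258 1.33 -2.48
v 3.866 0.952 -1.223
v 3.154 0.431 -1.601
v 3.905 1.624 -2.502
v 3.514 1.246 -1.244
v 3.47 1.732 -2.605
v 3.079 1.354 -1.347
v 3.053 1.628 -2.766
v 2.662 1.25 -1.508
v 2.748 1.336 -2.948
v 2.357 0.958 -1.691
v 2.626 0.924 -3.11
v 2.235 0.546 -1.853
v 2.715 0.485 -3.215
v 2.324 0.107 -1.957
v 2.994 0.121 -3.237
v 2.603 -0.257 -1.98
v 3.399 -0.086 -3.173
v 3.008 -0.464 -1.916
v 3.838 -0.088 -3.037
v 3.447 -0.466 -1.78
v 4.21 0.116 -2.86
v 3.819 -0.262 -1.603
v 4.43 0.479 -2.683
v 4.038 0.1 -1.426
v 4.447 0.917 -2.546
v 4.056 0.539 -1.289
f 2 1 5
f 2 5 3
f 3 5 6
f 3 6 4
f 5 1 7
f 5 7 6
f 6 7 8
f 6 8 4
f 7 1 9
f 7 9 8
f 8 9 10
f 8 10 4
f 9 1 11
f 9 11 10
f 10 11 12
f 10 12 4
f 11 1 13
f 11 13 12
f 12 13 14
f 12 14 4
f 13 1 15
f 13 15 14
f 14 15 16
f 14 16 4
f 15 1 17
f 15 17 16
f 16 17 18
f 16 18 4
f 17 1 19
f 17 19 18
f 18 19 20
f 18 20 4
f 19 1 21
f 19 21 20
f 20 21 22
f 20 22 4
f 21 1 23
f 21 23 22
f 22 23 24
f 22 24 4
f 23 1 2
f 23 2 24
f 24 2 3
f 24 3 4
f 26 25 29
f 26 29 27
f 27 29 30
f 27 30 28
f 29 25 31
f 29 31 30
f 30 31 32
f 30 32 28
f 31 25 33
f 31 33 32
f 32 33 34
f 32 34 28
f 33 25 35
f 33 35 34
f 34 35 36
f 34 36 28
f 35 25 37
f 35 37 36
f 36 37 38
f 36 38 28
f 37 25 39
f 37 39 38
f 38 39 40
f 38 40 28
f 39 25 41
f 39 41 40
f 40 41 42
f 40 42 28
f 41 25 43
f 41 43 42
f 42 43 44
f 42 44 28
f 43 25 45
f 43 45 44
f 44 45 46
f 44 46 28
f 45 25 47
f 45 47 46
f 46 47 48
f 46 48 28
f 47 25 49
f 47 49 48
f 48 49 50
f 48 50 28
f 49 25 51
f 49 51 50
f 50 51 52
f 50 52 28
f 51 25 26
f 51 26 52
f 52 26 27
f 52 27 28

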